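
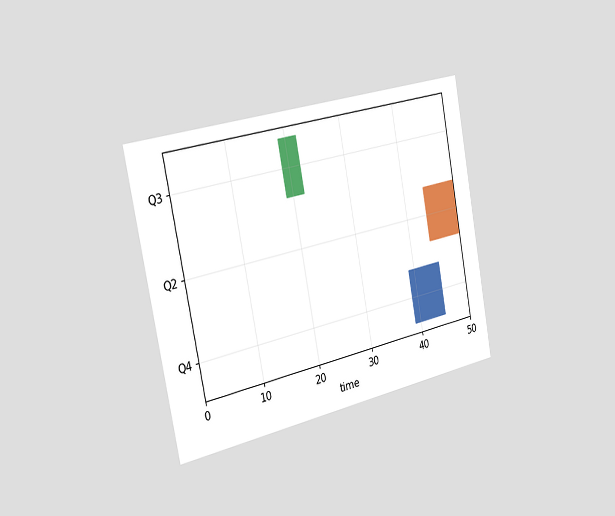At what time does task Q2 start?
44

The chart is tilted about 11° counter-clockwise and viewed slightly from the left. The Q2 bar begins at t=44.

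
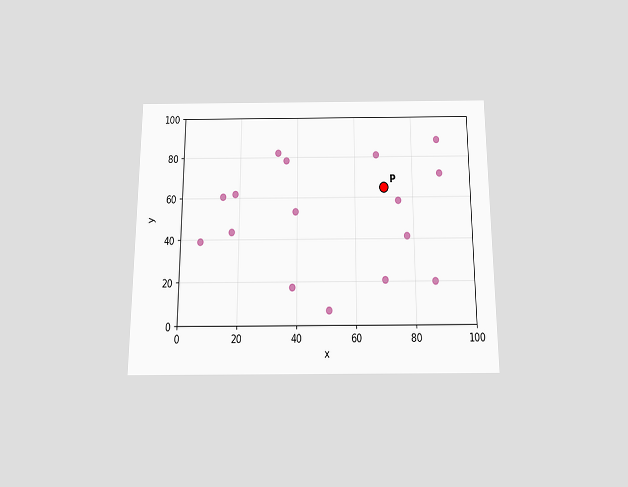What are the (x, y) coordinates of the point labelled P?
(70, 65)

The chart is viewed slightly from below. Following the gridlines from P to each axis, P sits at (70, 65).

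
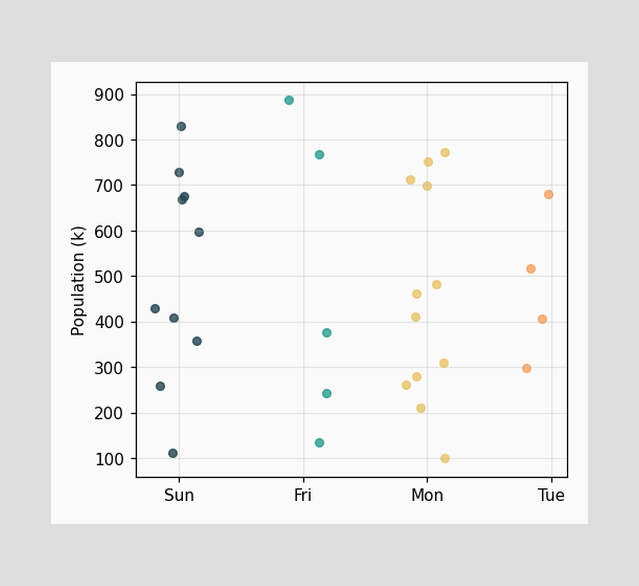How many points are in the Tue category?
4

Counting the markers in the Tue column gives 4.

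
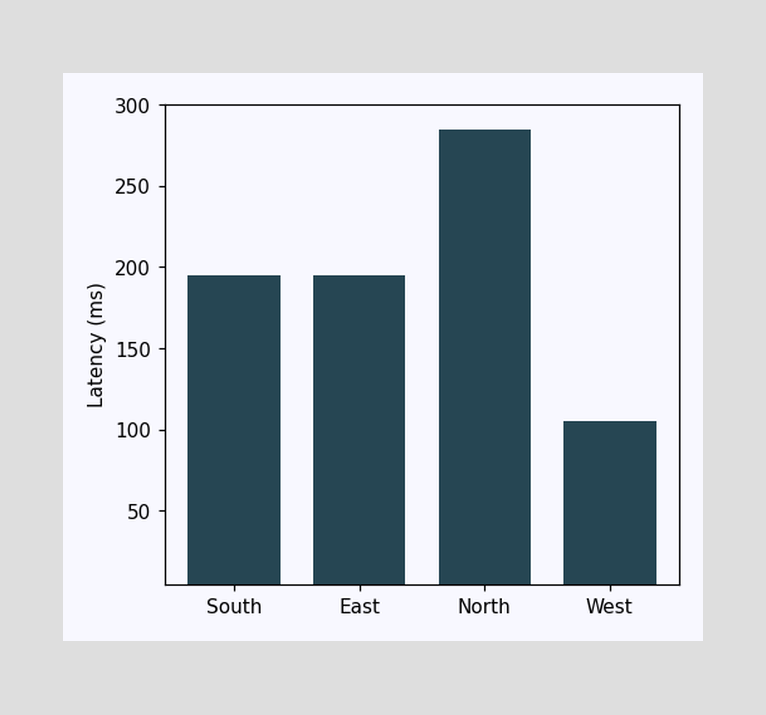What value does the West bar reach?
105ms

Reading along the chart's y-axis, the West bar reaches 105ms.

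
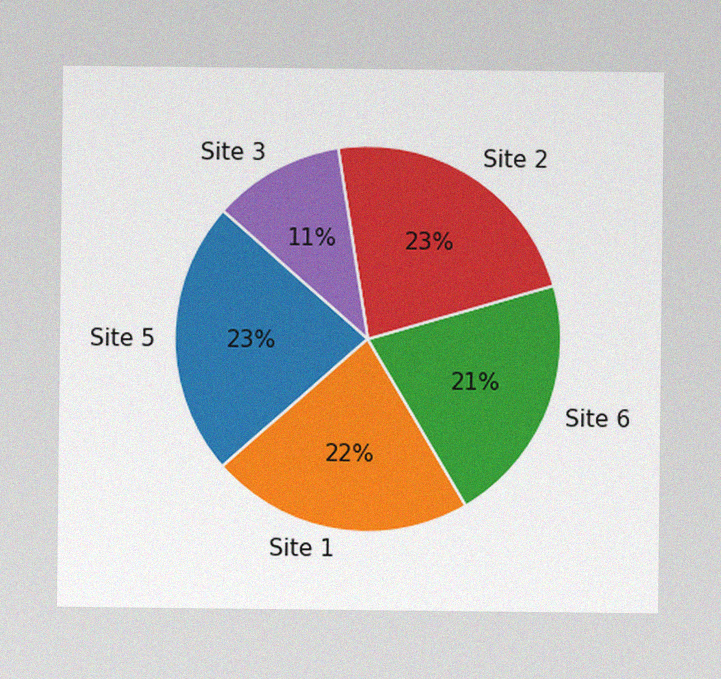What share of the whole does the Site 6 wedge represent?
21%

The image has some photo noise and uneven lighting. The Site 6 slice takes up 21% of the pie.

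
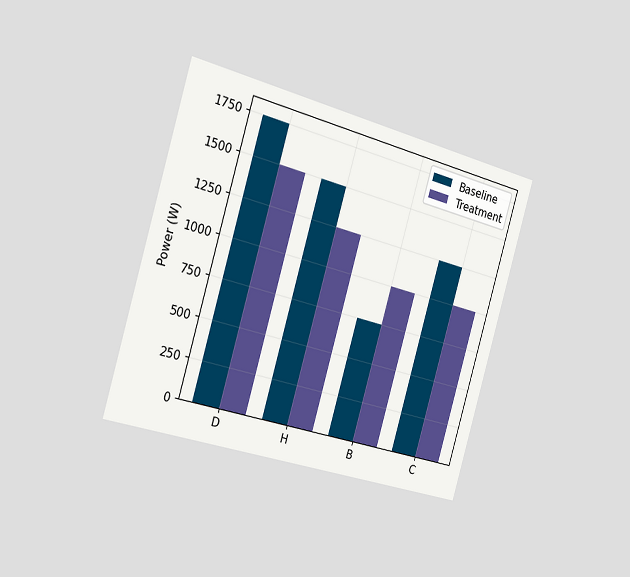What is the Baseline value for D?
The chart is tilted about 16° clockwise and viewed slightly from the left. The Baseline bar at D reaches 1750W on the y-axis.

1750W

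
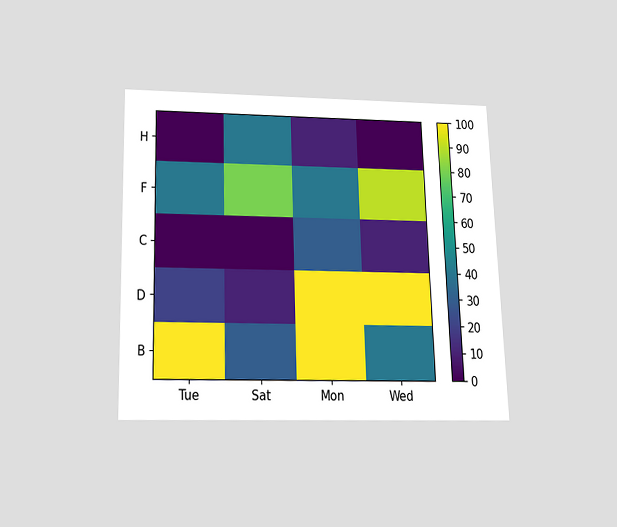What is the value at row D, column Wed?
100

The chart is viewed slightly from below. Matching cell (D, Wed) against the colorbar gives 100.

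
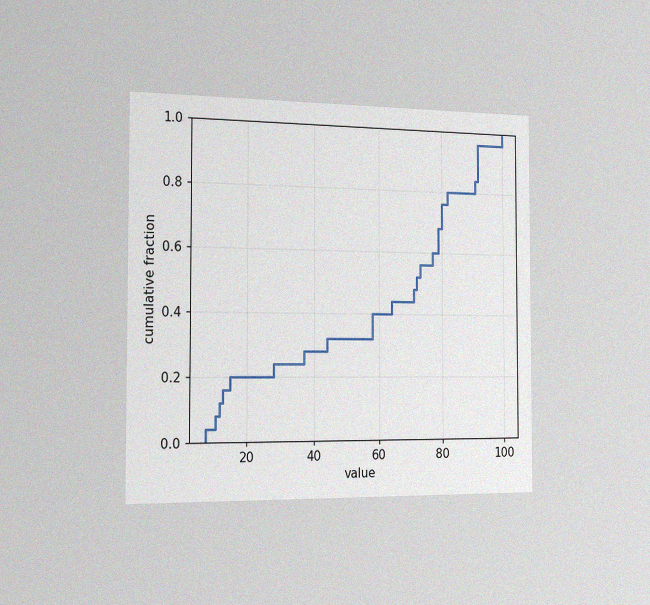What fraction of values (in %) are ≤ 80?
The chart is viewed slightly from the left, with some photo noise. At x=80 the ECDF step is at 76%.

76%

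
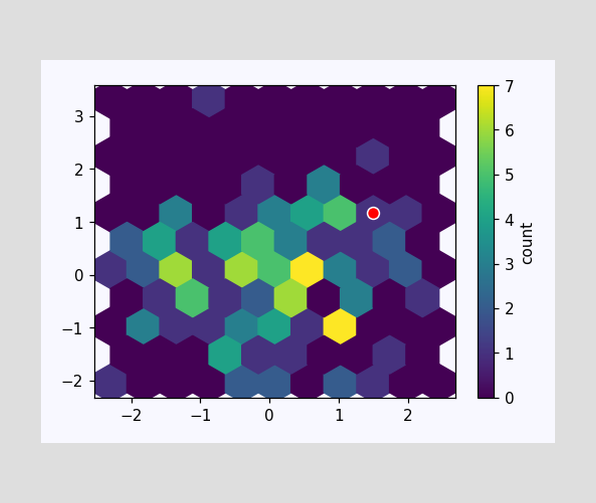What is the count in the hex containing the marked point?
The marked hex reads 1 on the colorbar.

1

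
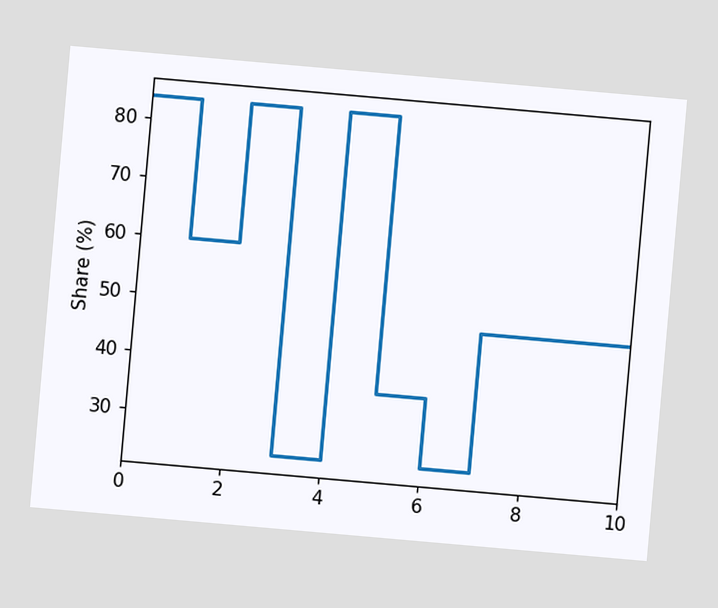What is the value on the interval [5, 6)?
36%

The chart is tilted about 5° clockwise. On [5, 6) the step sits at 36%.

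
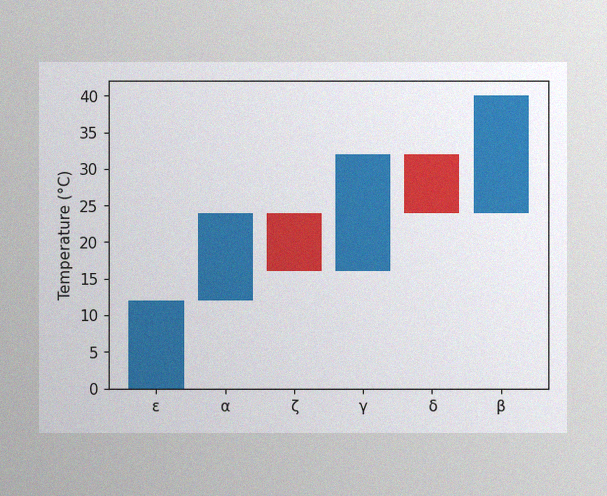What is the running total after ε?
12°C

The image has some photo noise and uneven lighting. After ε the running total reaches 12°C.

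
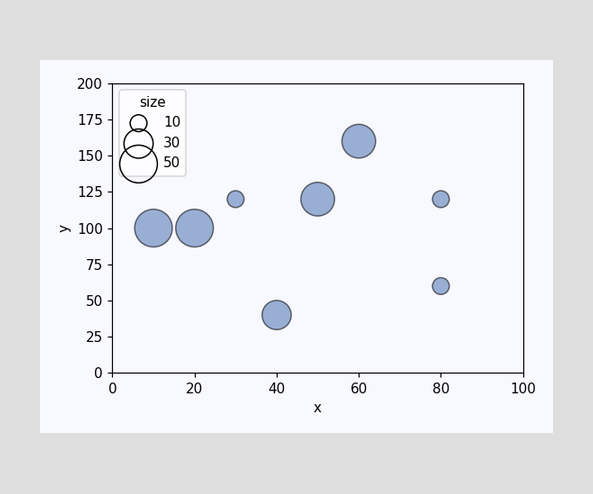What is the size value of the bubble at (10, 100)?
50

Matching the bubble at (10, 100) against the size legend gives 50.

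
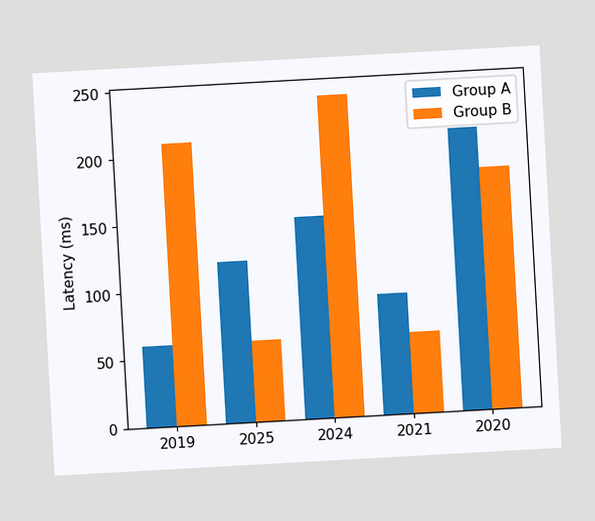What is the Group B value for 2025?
The chart is tilted about 3° counter-clockwise. The Group B bar at 2025 reaches 60ms on the y-axis.

60ms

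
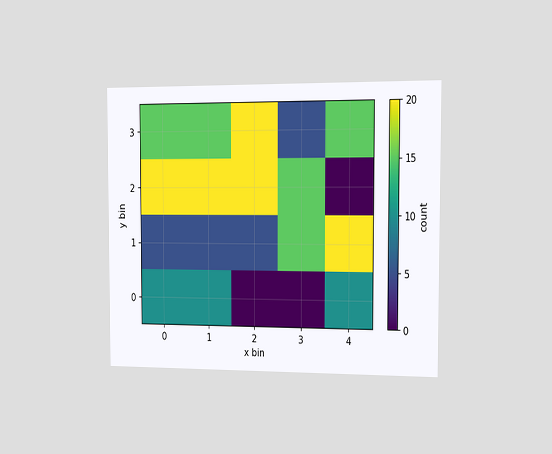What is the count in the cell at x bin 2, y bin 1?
The chart is viewed slightly from the right. Matching the cell (2, 1) against the colorbar gives 5.

5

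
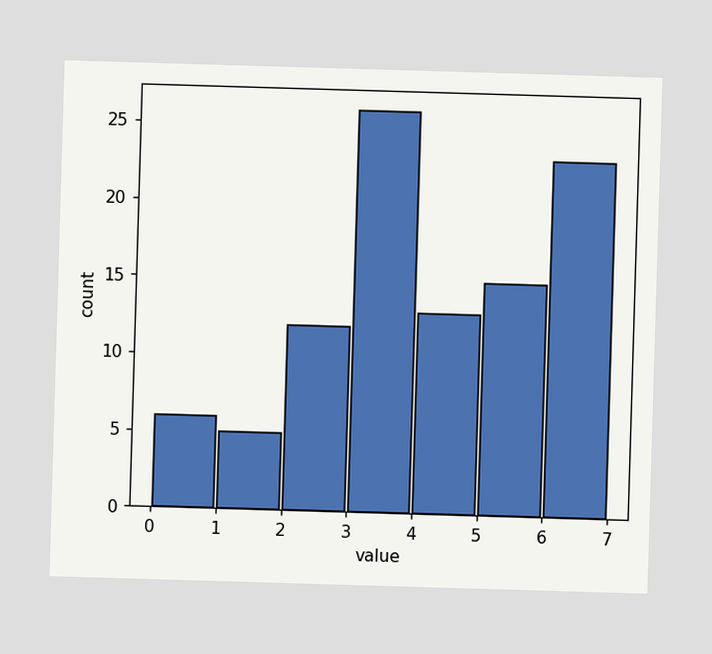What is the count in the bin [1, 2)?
The [1, 2) bin has height 5.

5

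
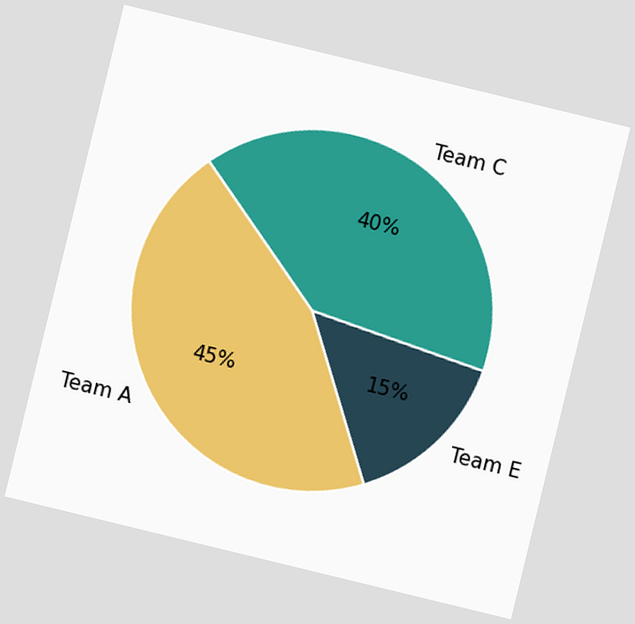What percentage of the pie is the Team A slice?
45%

The chart is tilted about 14° clockwise. The Team A slice takes up 45% of the pie.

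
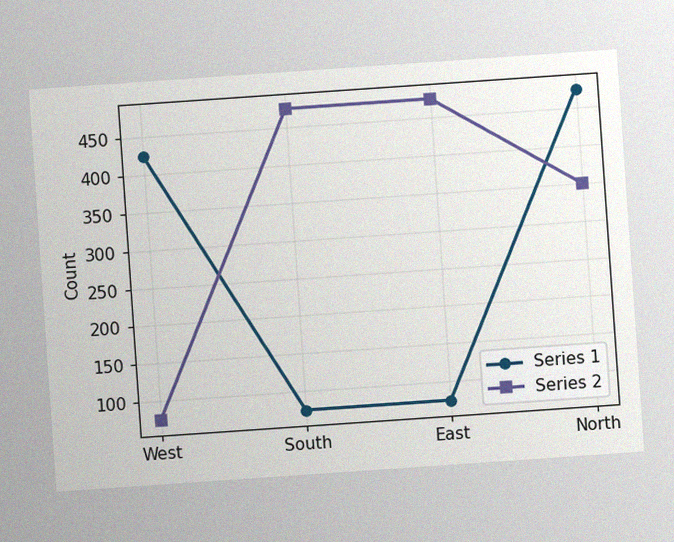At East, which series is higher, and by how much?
The chart is tilted about 4° counter-clockwise, with some photo noise. At East, Series 2 sits above the other line by 400.

Series 2, by 400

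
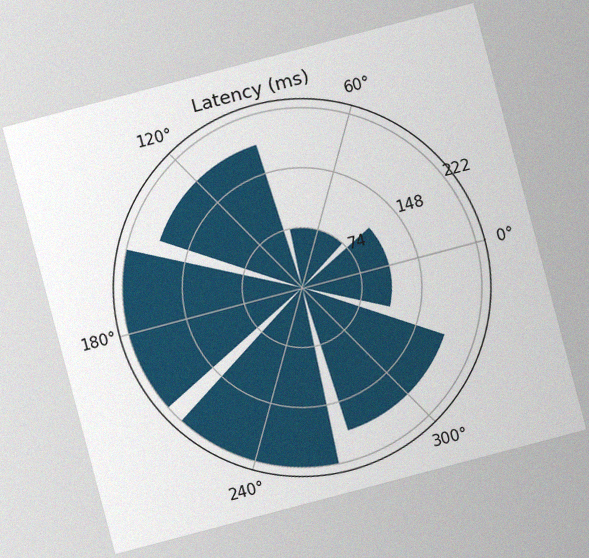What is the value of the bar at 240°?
222ms

The chart is tilted about 15° counter-clockwise, with some photo noise. The bar at 240° reaches 222ms on the radial axis.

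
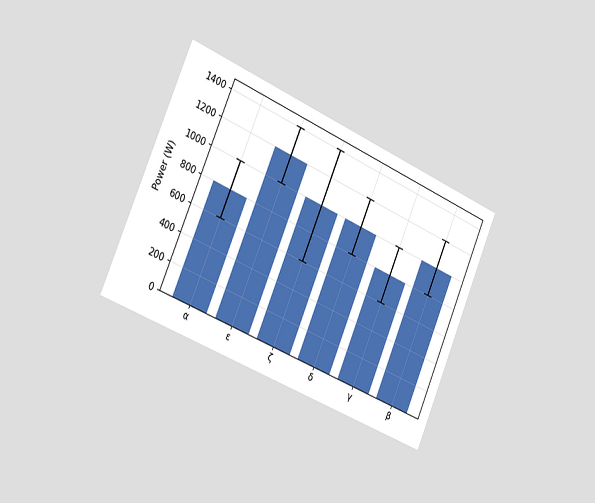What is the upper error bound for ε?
The chart is tilted about 23° clockwise and viewed slightly from the left. The ε bar's upper whisker reaches 1400W.

1400W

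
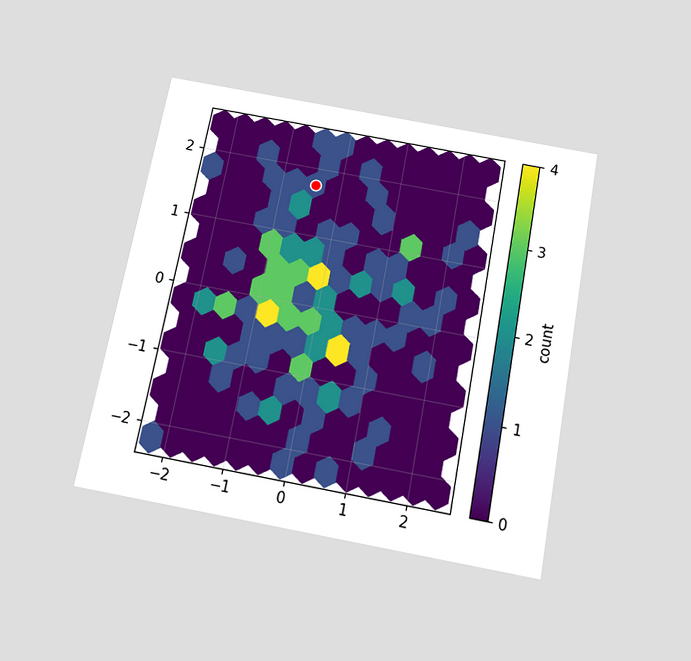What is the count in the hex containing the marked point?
1

The chart is tilted about 11° clockwise and viewed slightly from below. The marked hex reads 1 on the colorbar.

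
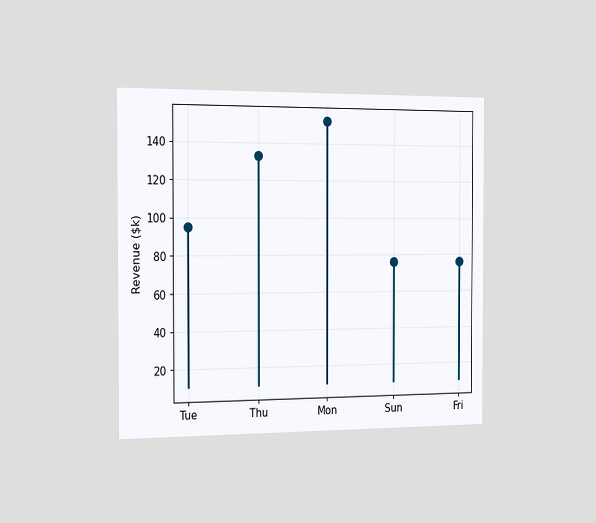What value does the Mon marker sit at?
$152k

The chart is viewed slightly from the left. The Mon marker sits at $152k.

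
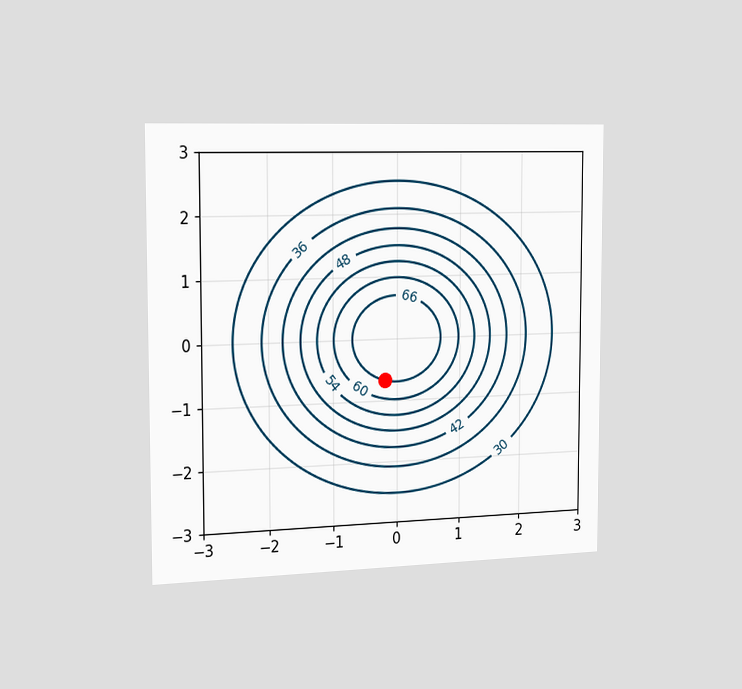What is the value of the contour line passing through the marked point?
66

The chart is viewed slightly from the left. The marked point sits on the contour labelled 66.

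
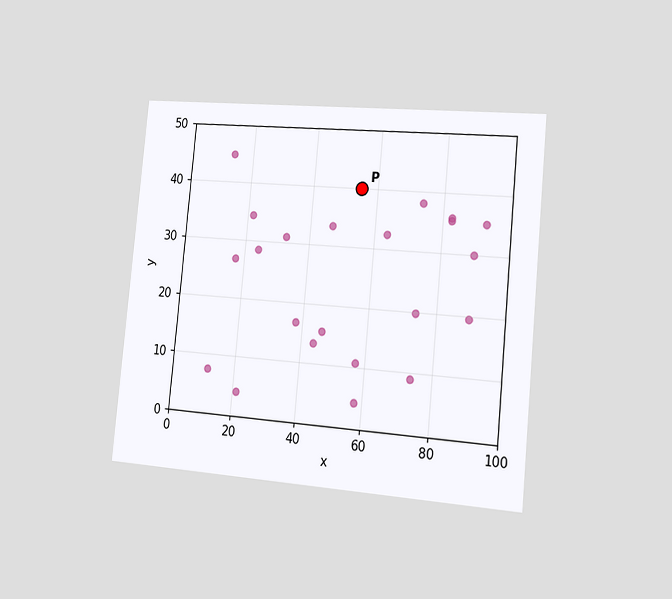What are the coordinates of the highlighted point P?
The chart is tilted about 5° clockwise and viewed slightly from the right. Following the gridlines from P to each axis, P sits at (55, 40).

(55, 40)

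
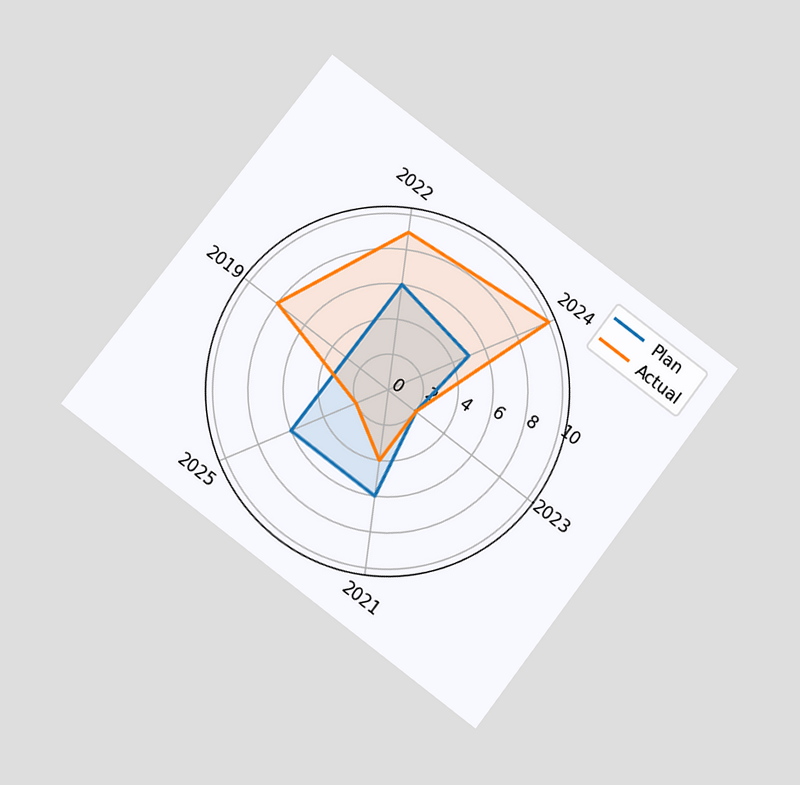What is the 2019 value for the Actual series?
8

The chart is tilted about 37° clockwise and viewed at a slight angle. On the 2019 axis, Actual reaches 8.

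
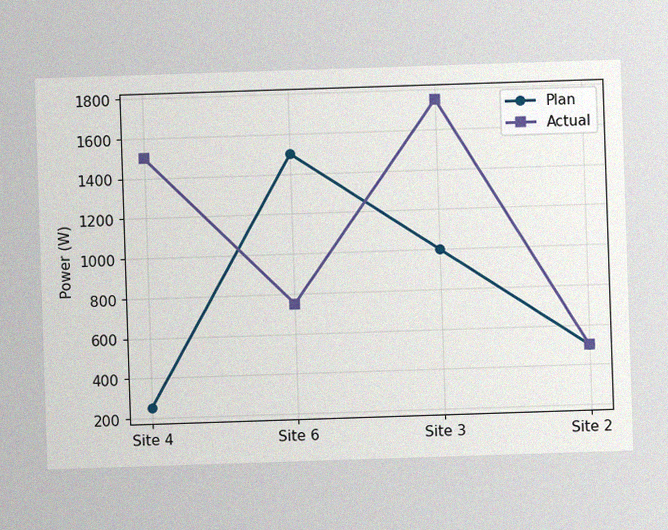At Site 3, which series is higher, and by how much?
Actual, by 750W

The image has some photo noise and uneven lighting. At Site 3, Actual sits above the other line by 750W.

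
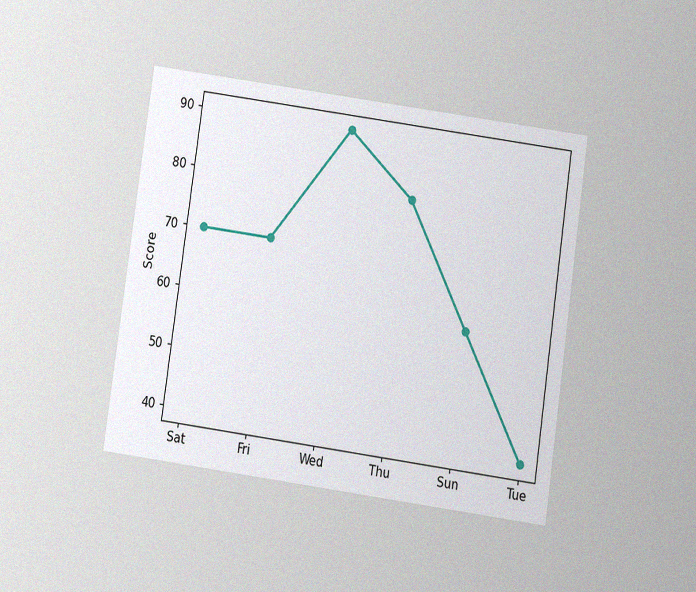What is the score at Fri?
70

The chart is tilted about 8° clockwise and viewed slightly from below, with some photo noise. At Fri, the line is at 70.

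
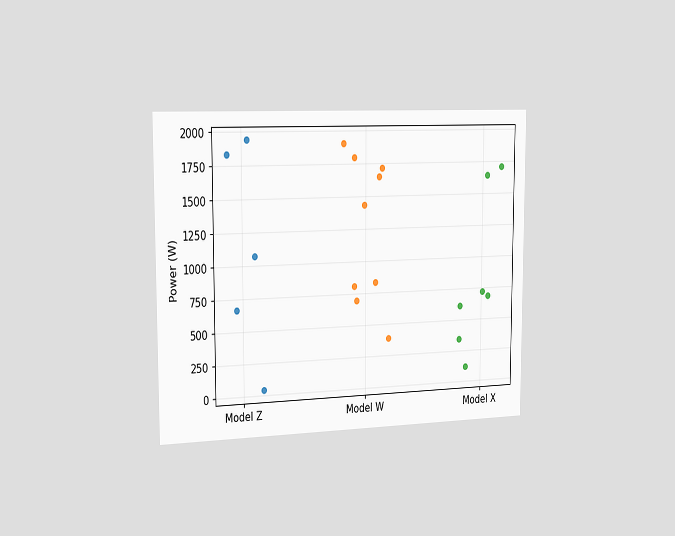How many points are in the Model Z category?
The chart is viewed slightly from the left. Counting the markers in the Model Z column gives 5.

5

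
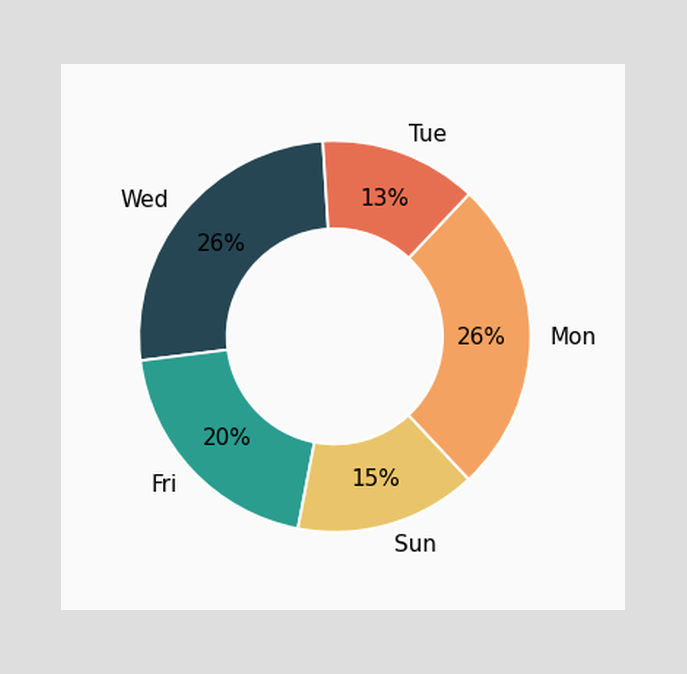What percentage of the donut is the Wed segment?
The Wed segment takes up 26% of the ring.

26%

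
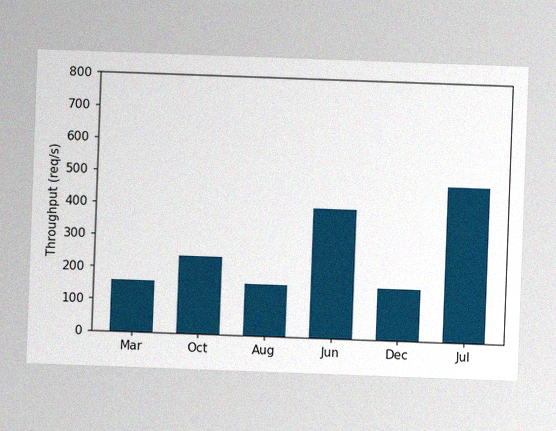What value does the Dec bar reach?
The chart is tilted about 2° clockwise, with some photo noise. Reading along the chart's y-axis, the Dec bar reaches 160req/s.

160req/s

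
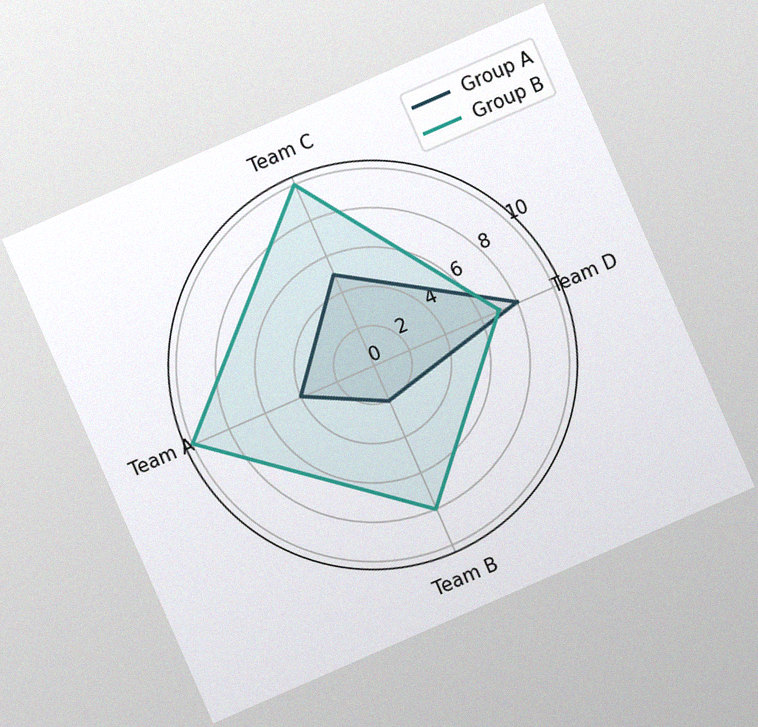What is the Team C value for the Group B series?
The chart is tilted about 24° counter-clockwise, with some photo noise. On the Team C axis, Group B reaches 10.

10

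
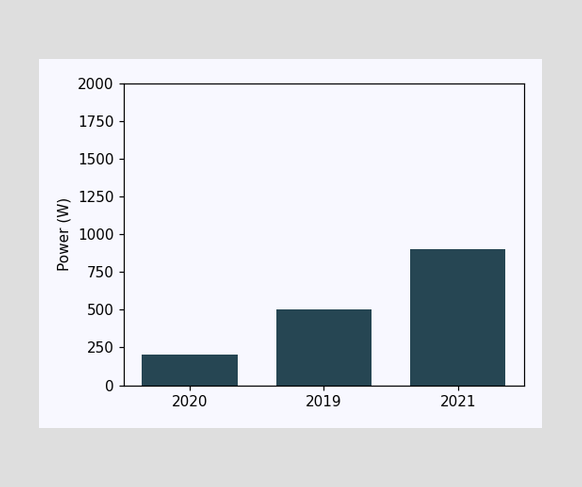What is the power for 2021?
Reading along the chart's y-axis, the 2021 bar reaches 900W.

900W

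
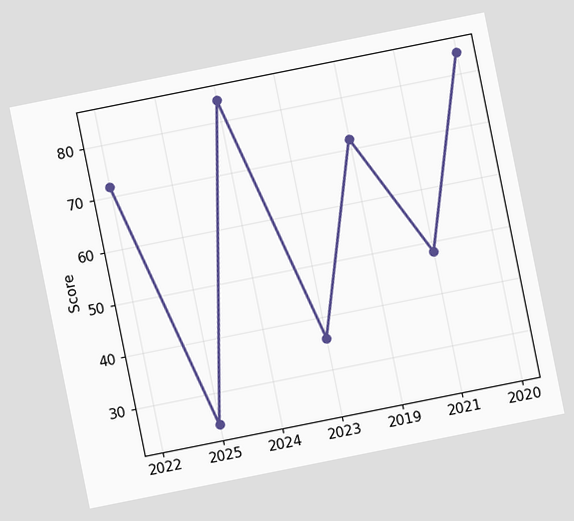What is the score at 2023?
36

The chart is tilted about 11° counter-clockwise. At 2023, the line is at 36.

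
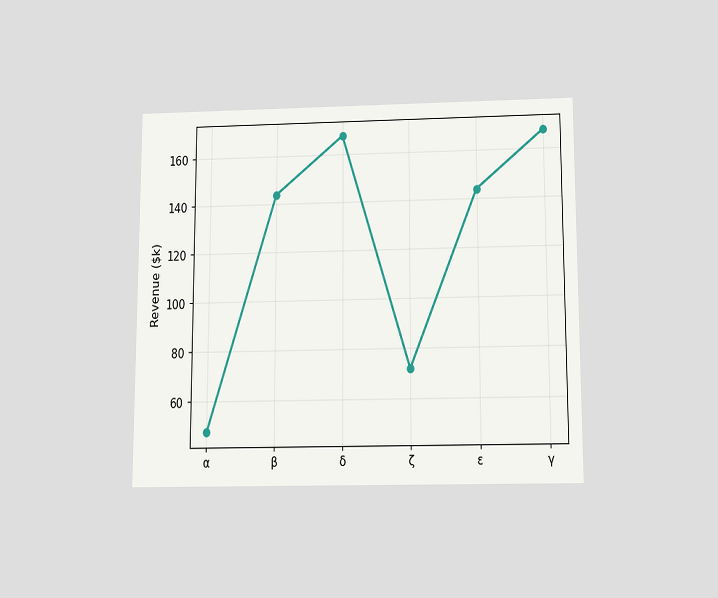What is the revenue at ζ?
$72k

The chart is viewed slightly from below. At ζ, the line is at $72k.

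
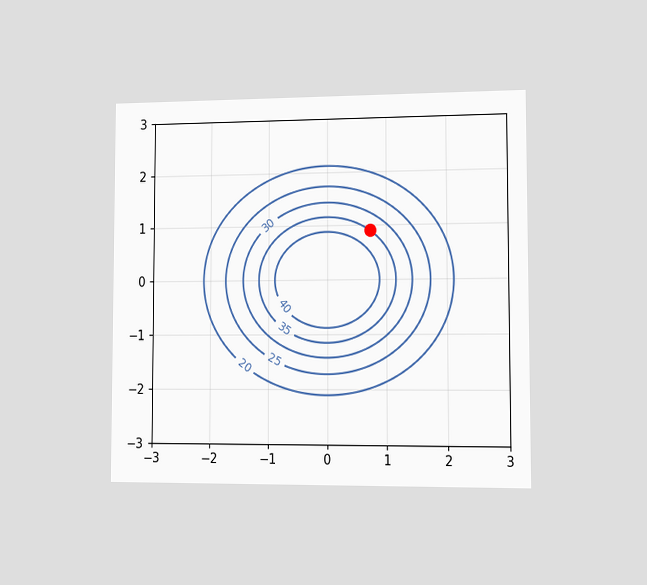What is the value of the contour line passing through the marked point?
The chart is viewed slightly from the right. The marked point sits on the contour labelled 35.

35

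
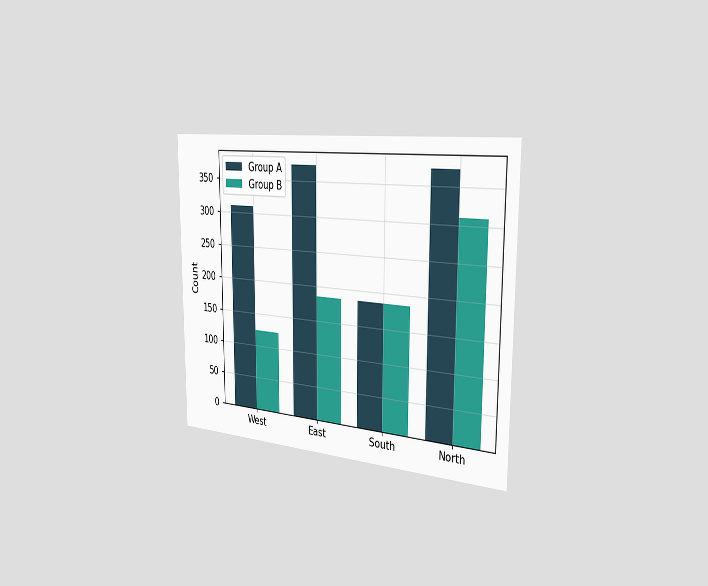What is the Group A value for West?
310

The chart is viewed slightly from the right. The Group A bar at West reaches 310 on the y-axis.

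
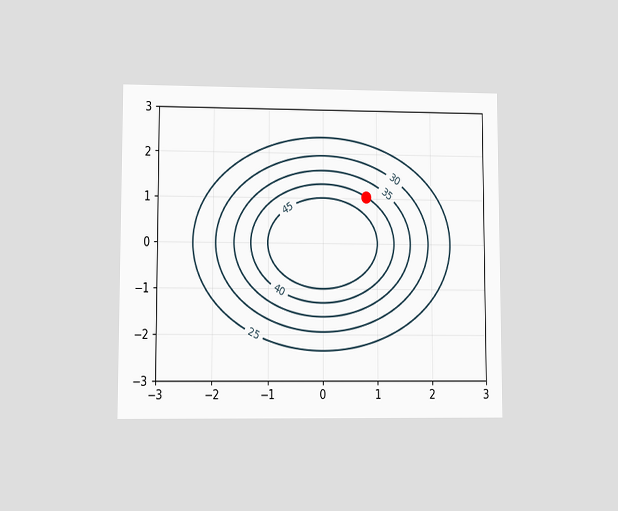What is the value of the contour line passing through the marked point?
40

The chart is viewed at a slight angle. The marked point sits on the contour labelled 40.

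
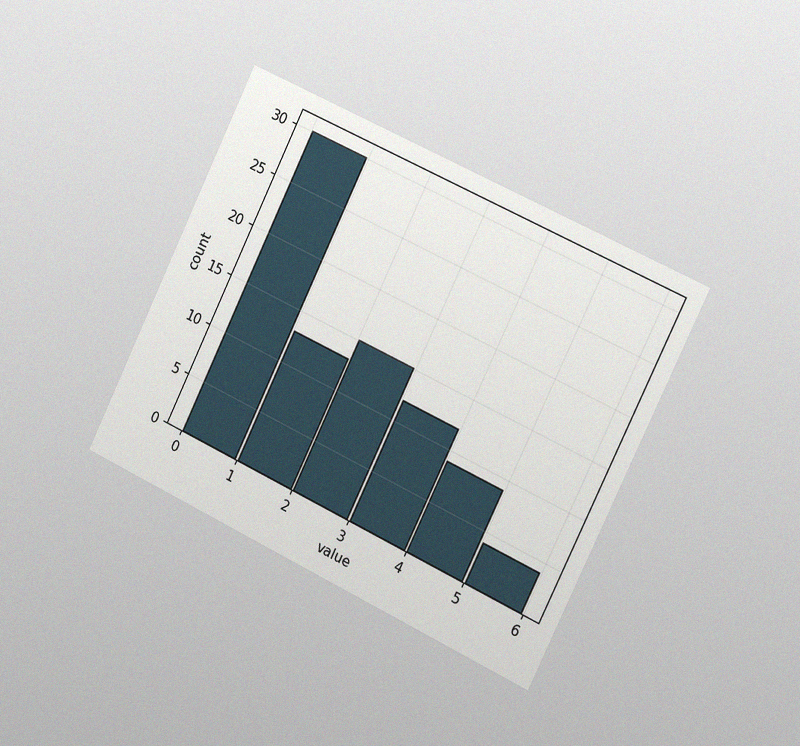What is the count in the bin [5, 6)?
The chart is tilted about 26° clockwise and viewed slightly from the right, with some photo noise. The [5, 6) bin has height 4.

4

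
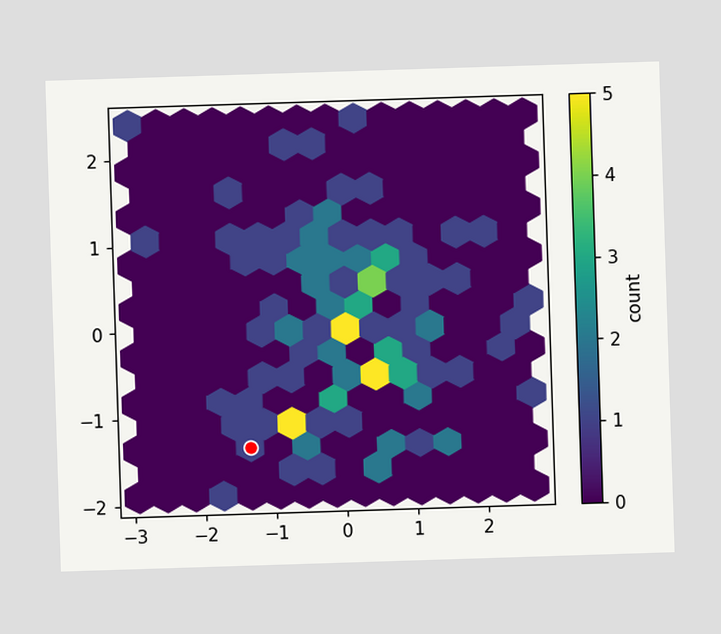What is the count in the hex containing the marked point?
The marked hex reads 1 on the colorbar.

1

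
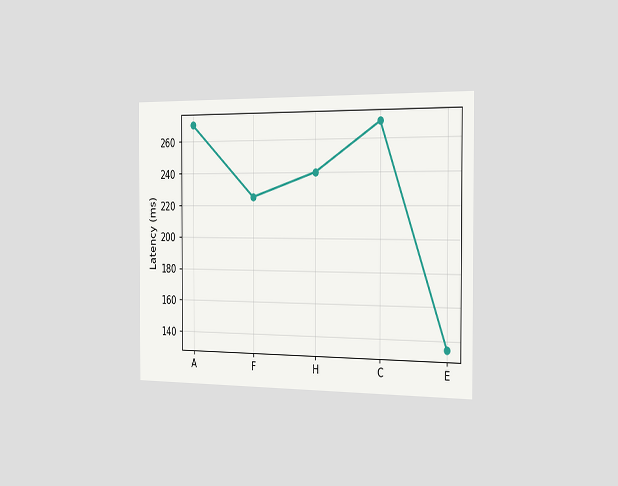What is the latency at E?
The chart is viewed slightly from the right. At E, the line is at 135ms.

135ms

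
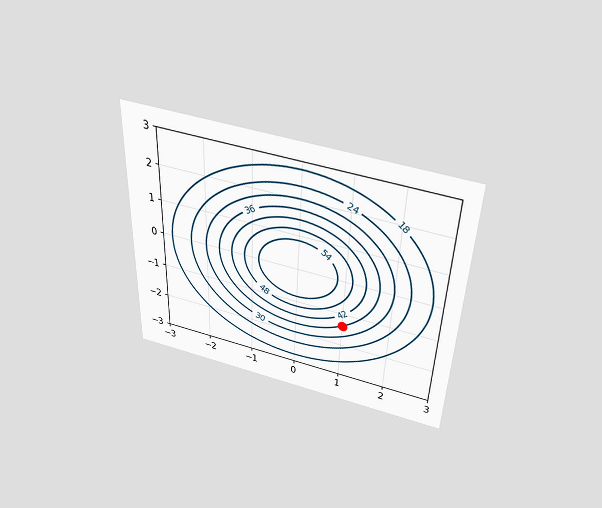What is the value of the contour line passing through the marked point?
36

The chart is tilted about 2° clockwise and viewed slightly from above. The marked point sits on the contour labelled 36.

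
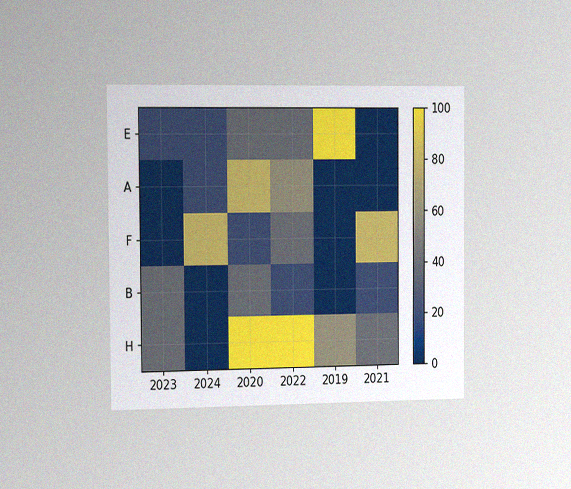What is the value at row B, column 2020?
The chart is viewed slightly from the left, with some photo noise. Matching cell (B, 2020) against the colorbar gives 40.

40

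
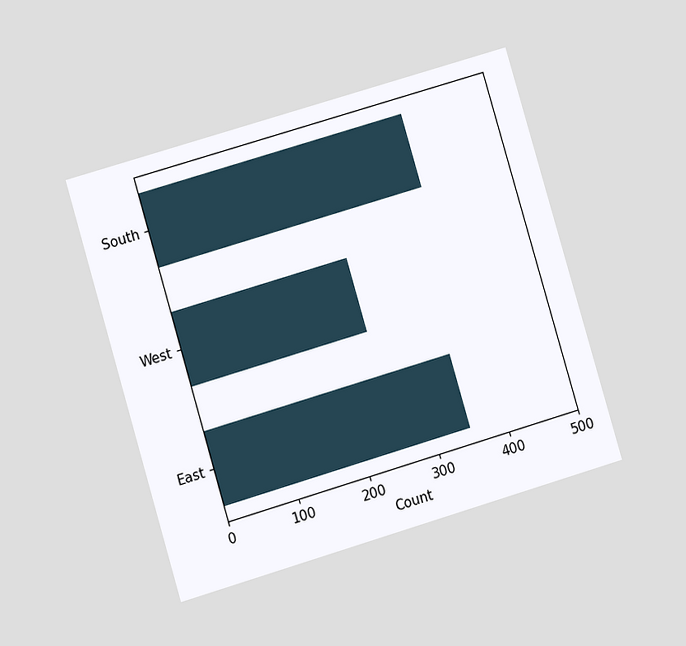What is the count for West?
The chart is tilted about 16° counter-clockwise and viewed at a slight angle. Reading along the chart's x-axis, the West bar reaches 250.

250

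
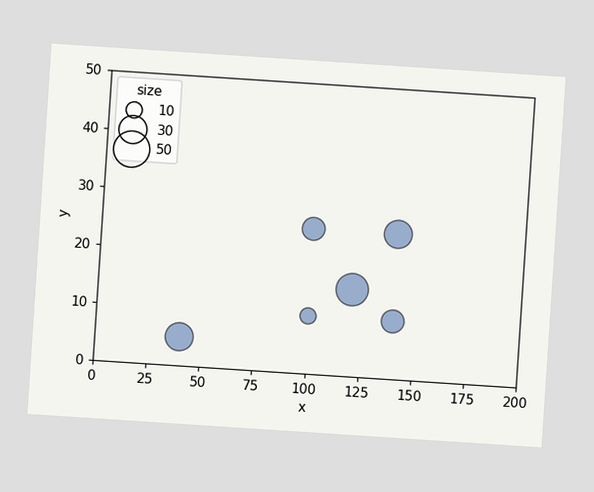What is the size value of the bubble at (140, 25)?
30

The chart is tilted about 4° clockwise. Matching the bubble at (140, 25) against the size legend gives 30.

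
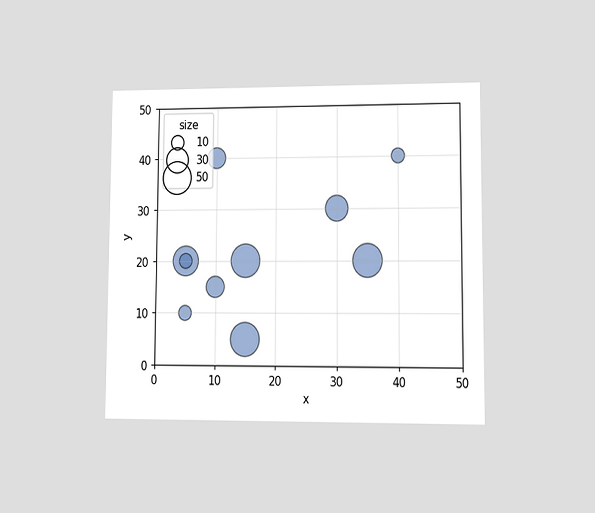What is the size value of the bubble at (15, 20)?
50

The chart is viewed at a slight angle. Matching the bubble at (15, 20) against the size legend gives 50.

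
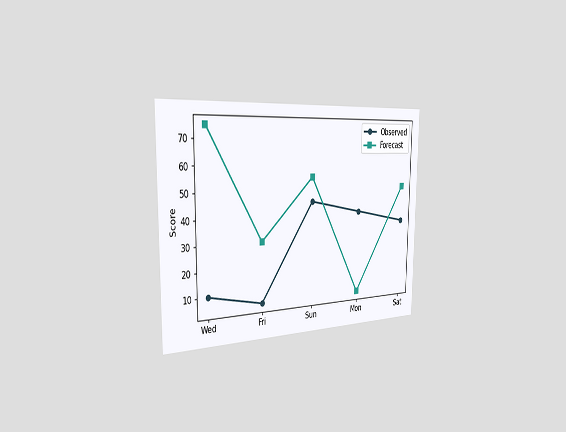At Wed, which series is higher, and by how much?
Forecast, by 65

The chart is viewed slightly from the left. At Wed, Forecast sits above the other line by 65.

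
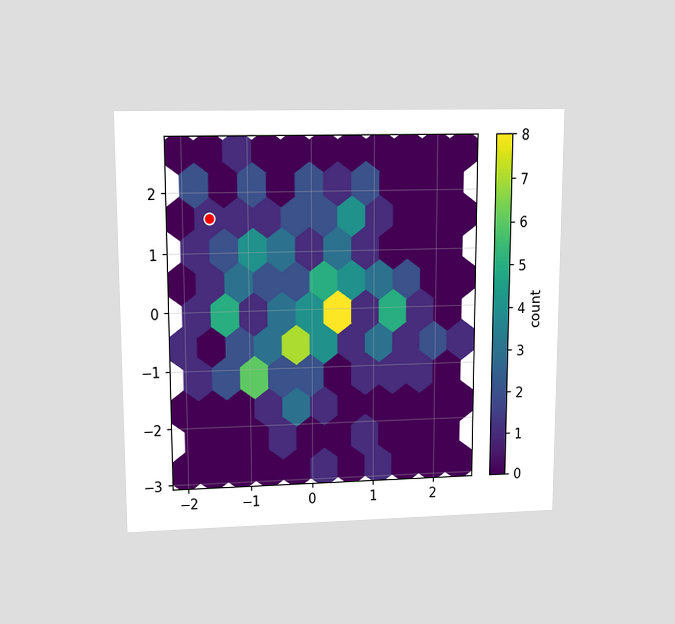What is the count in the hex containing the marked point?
1

The chart is viewed at a slight angle. The marked hex reads 1 on the colorbar.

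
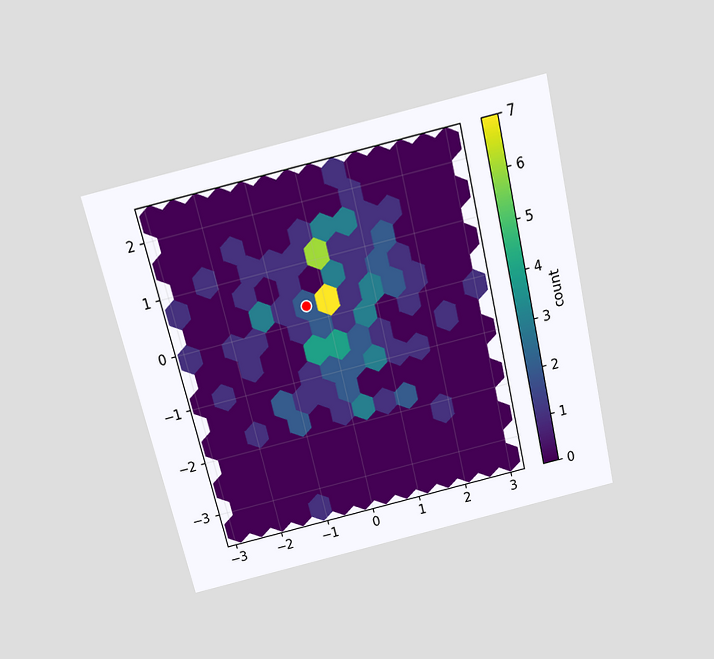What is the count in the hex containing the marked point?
2

The chart is tilted about 13° counter-clockwise and viewed slightly from above. The marked hex reads 2 on the colorbar.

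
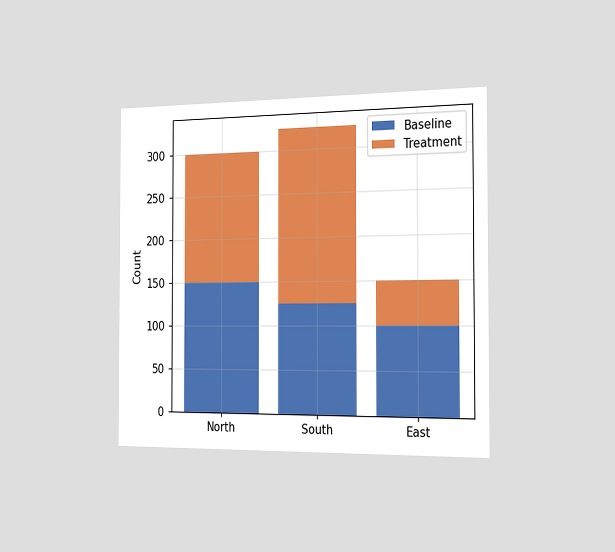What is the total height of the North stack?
300

The chart is viewed slightly from the right. The North stack's top reaches 300 on the y-axis.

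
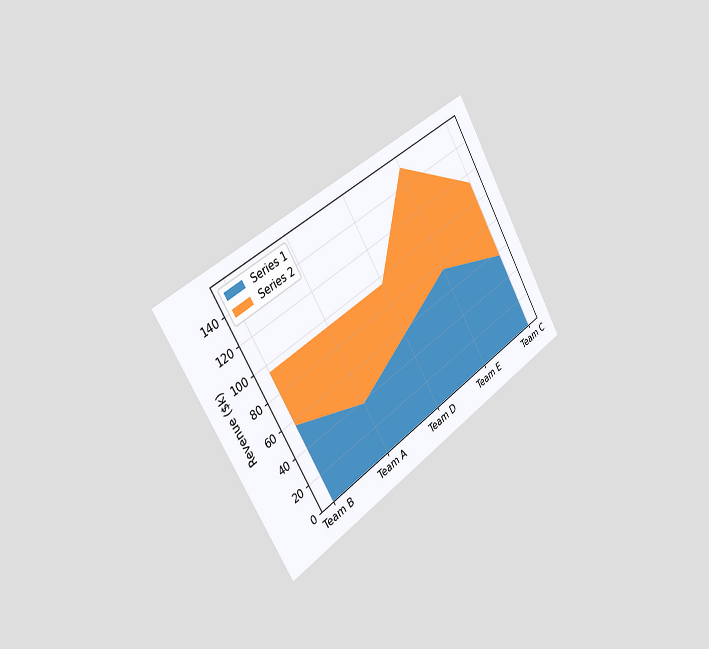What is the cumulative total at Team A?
$95k

The chart is tilted about 32° counter-clockwise and viewed slightly from the left. The stacked total at Team A reaches $95k.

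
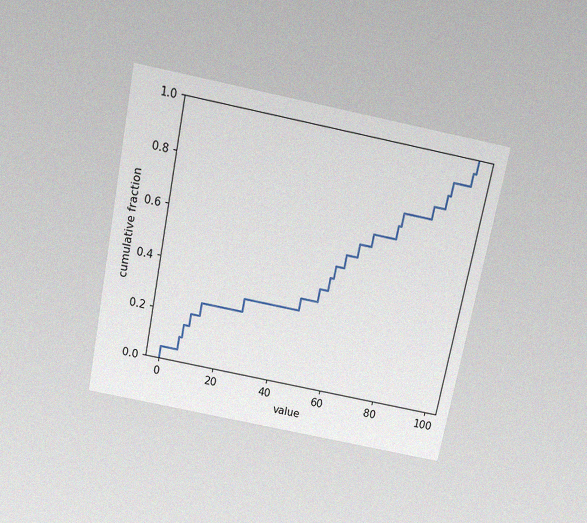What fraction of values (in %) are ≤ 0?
The chart is tilted about 11° clockwise and viewed slightly from above, with some photo noise. At x=0 the ECDF step is at 5%.

5%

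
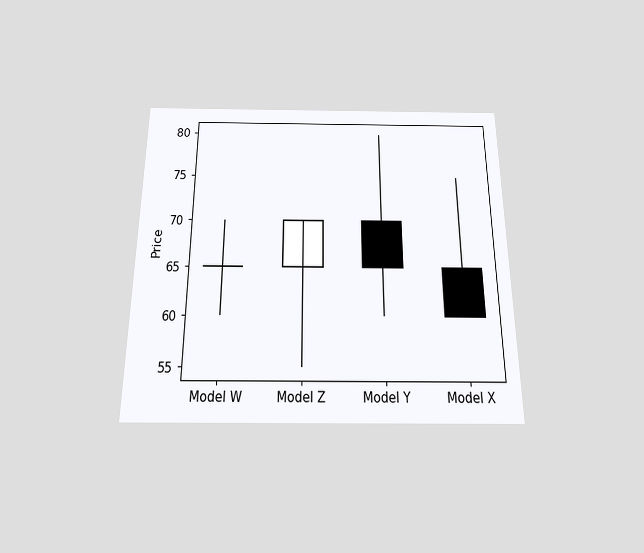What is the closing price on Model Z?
The chart is viewed slightly from below. The Model Z candle closes at 70.

70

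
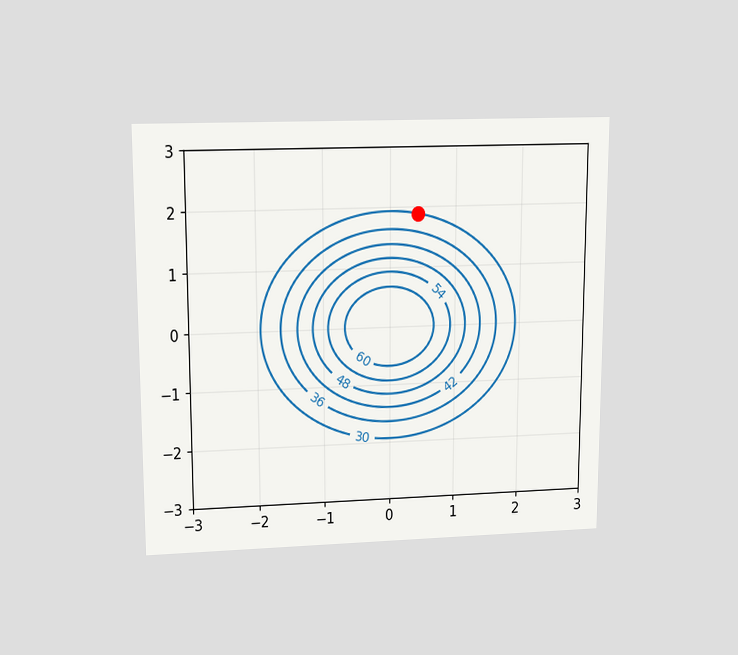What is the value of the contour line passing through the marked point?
30

The chart is viewed slightly from above. The marked point sits on the contour labelled 30.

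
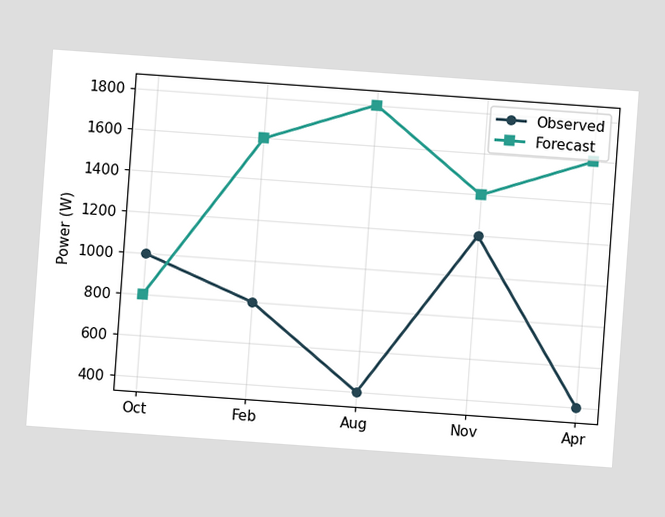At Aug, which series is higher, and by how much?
The chart is tilted about 4° clockwise. At Aug, Forecast sits above the other line by 1400W.

Forecast, by 1400W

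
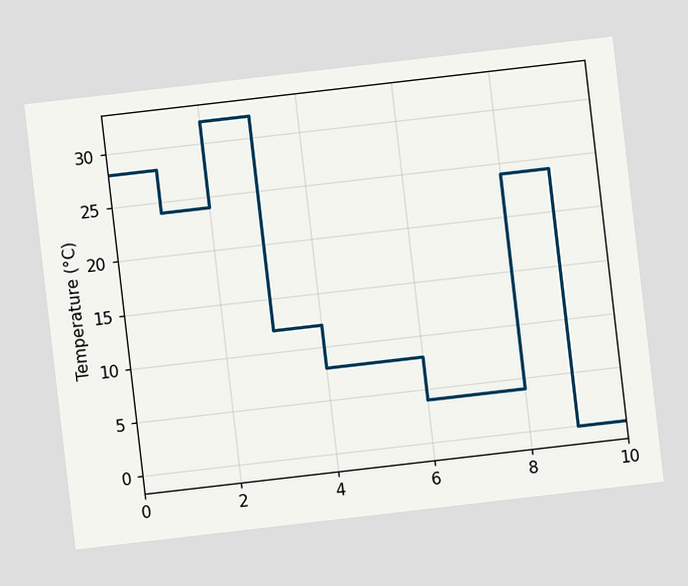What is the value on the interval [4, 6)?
The chart is tilted about 7° counter-clockwise. On [4, 6) the step sits at 8°C.

8°C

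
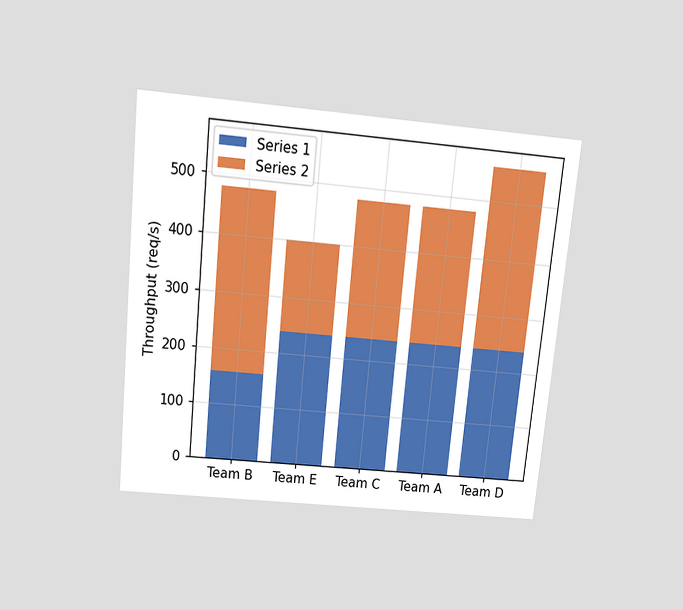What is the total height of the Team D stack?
560req/s

The chart is tilted about 6° clockwise and viewed slightly from above. The Team D stack's top reaches 560req/s on the y-axis.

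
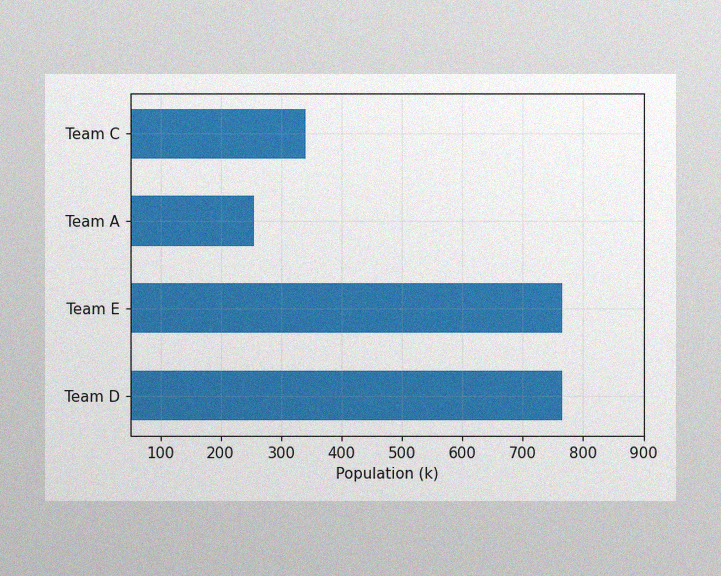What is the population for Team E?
The image has some photo noise and uneven lighting. Reading along the chart's x-axis, the Team E bar reaches 765k.

765k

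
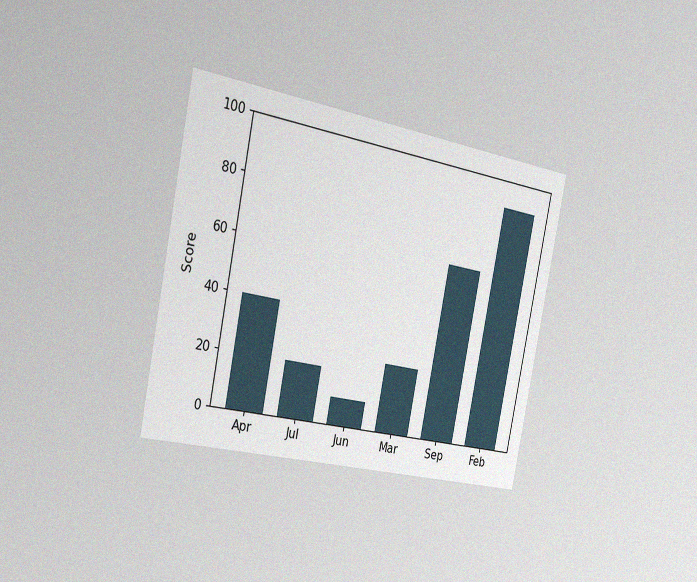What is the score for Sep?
65

The chart is tilted about 11° clockwise and viewed slightly from the left, with some photo noise. Reading along the chart's y-axis, the Sep bar reaches 65.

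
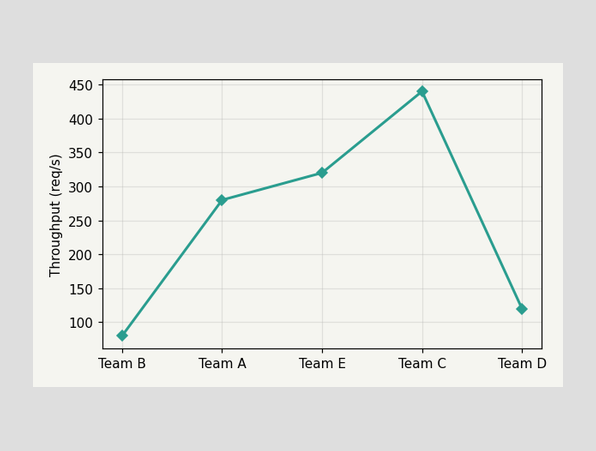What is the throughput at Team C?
440req/s

At Team C, the line is at 440req/s.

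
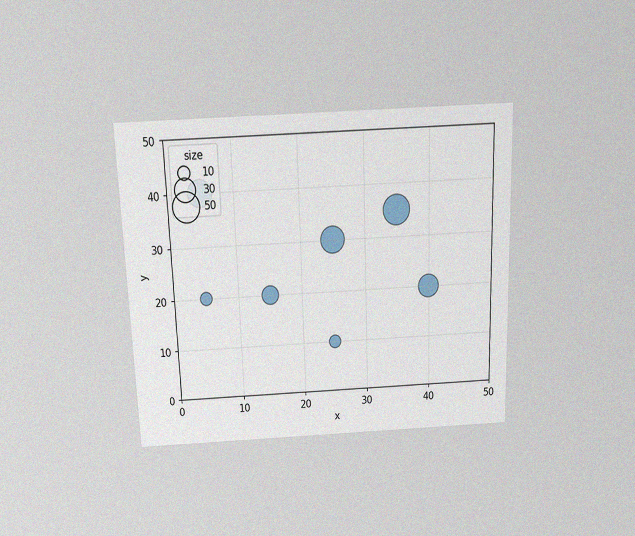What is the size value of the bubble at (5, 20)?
10

The chart is viewed slightly from above, with some photo noise. Matching the bubble at (5, 20) against the size legend gives 10.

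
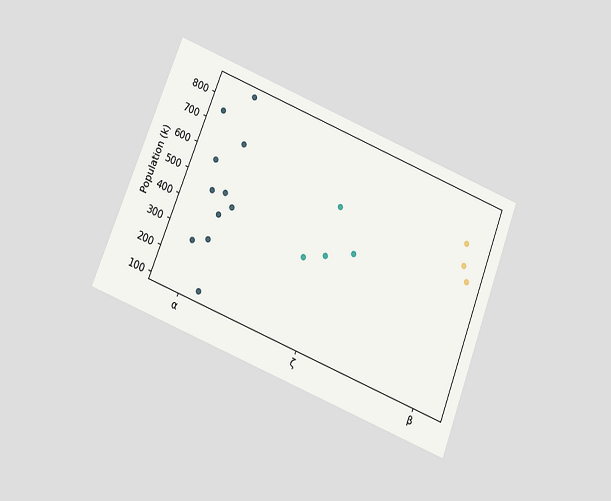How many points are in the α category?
11

The chart is tilted about 21° clockwise and viewed slightly from below. Counting the markers in the α column gives 11.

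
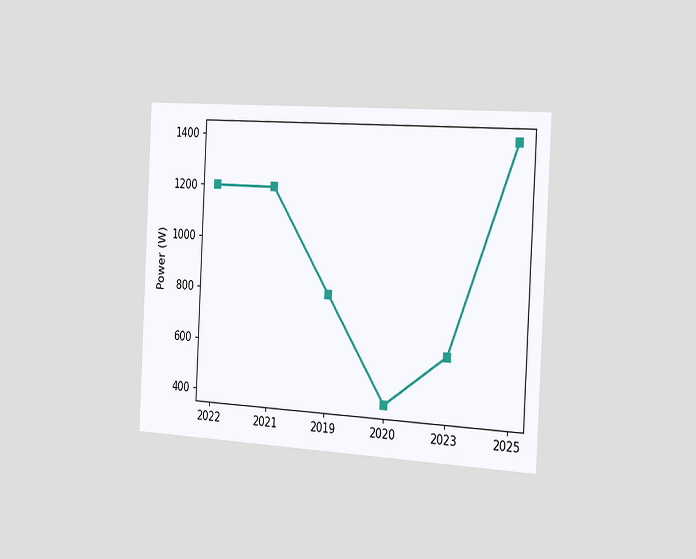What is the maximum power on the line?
1400W

The chart is tilted about 3° clockwise and viewed slightly from the right. The highest point is at 2025, and reading across to the y-axis gives 1400W.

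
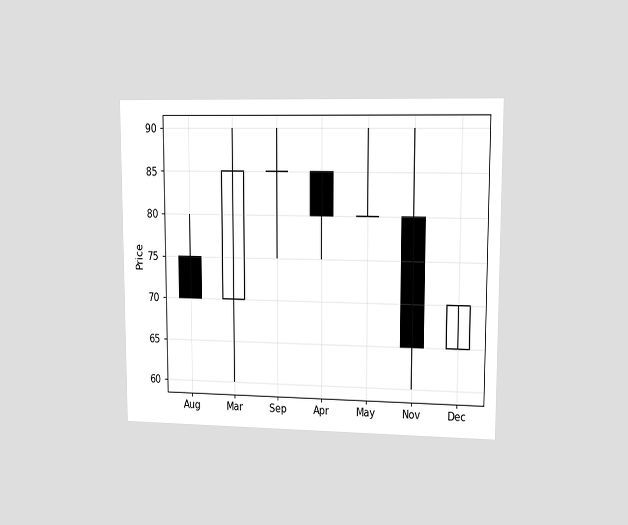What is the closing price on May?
The chart is viewed at a slight angle. The May candle closes at 80.

80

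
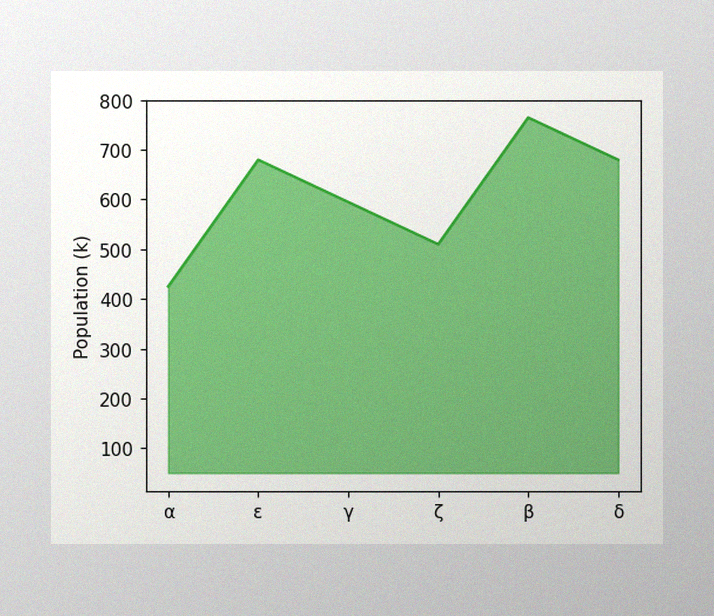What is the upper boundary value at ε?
680k

The image has some photo noise and uneven lighting. At ε the upper boundary is at 680k.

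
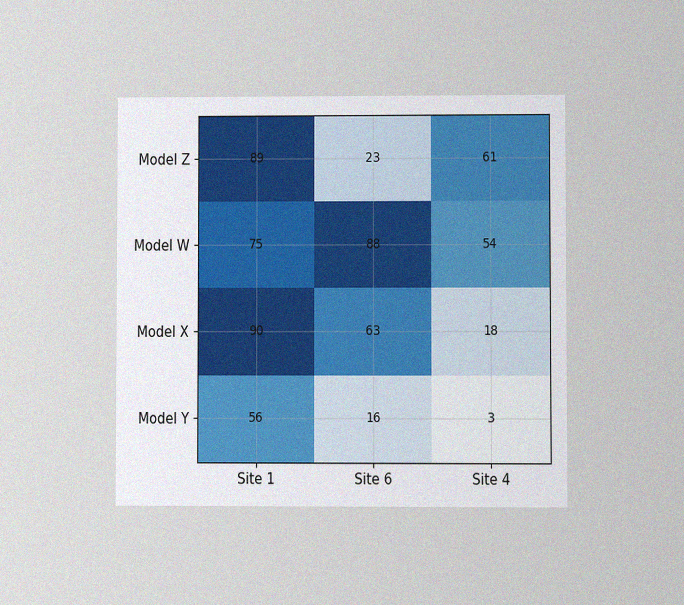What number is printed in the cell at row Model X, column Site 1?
90

The chart is viewed at a slight angle, with some photo noise. The (Model X, Site 1) cell reads 90.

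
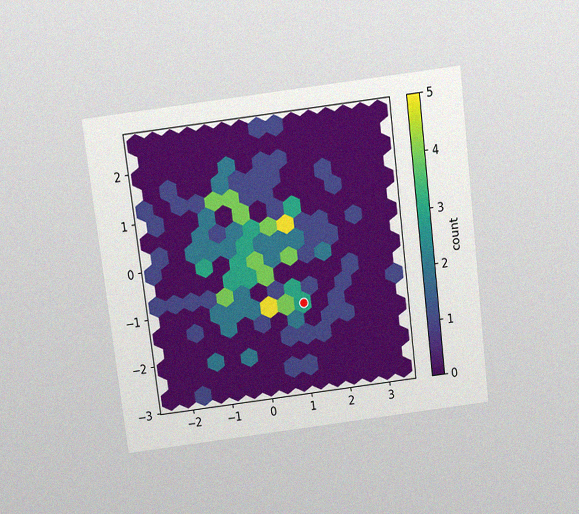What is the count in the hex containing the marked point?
The chart is tilted about 7° counter-clockwise and viewed slightly from above, with some photo noise. The marked hex reads 3 on the colorbar.

3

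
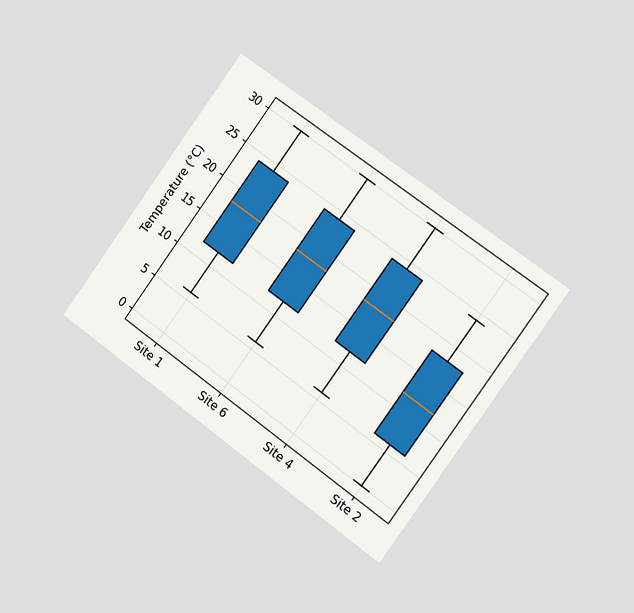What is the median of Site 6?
The chart is tilted about 36° clockwise and viewed slightly from the right. The median line in the Site 6 box sits at 18°C.

18°C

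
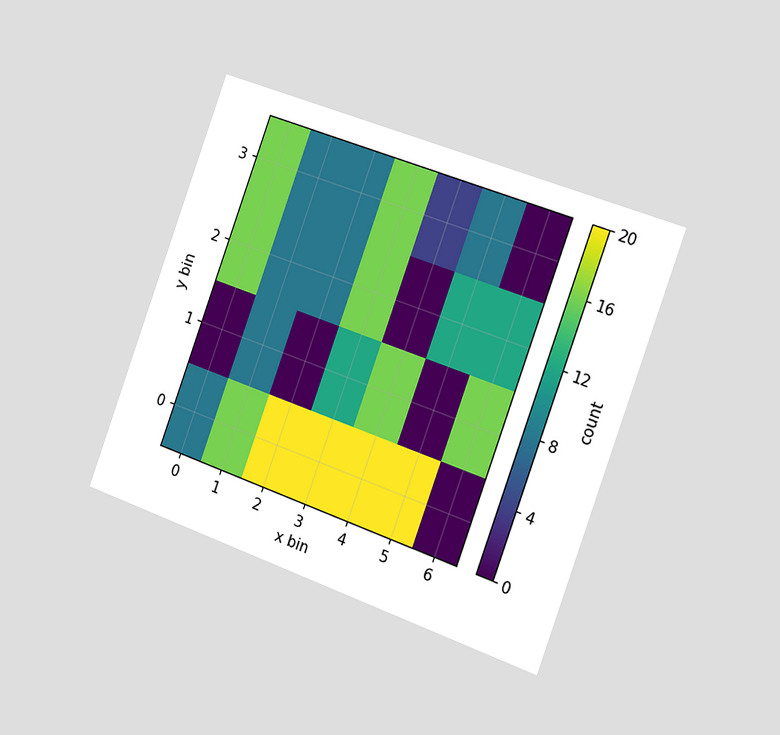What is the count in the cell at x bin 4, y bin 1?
The chart is tilted about 20° clockwise and viewed slightly from the right. Matching the cell (4, 1) against the colorbar gives 16.

16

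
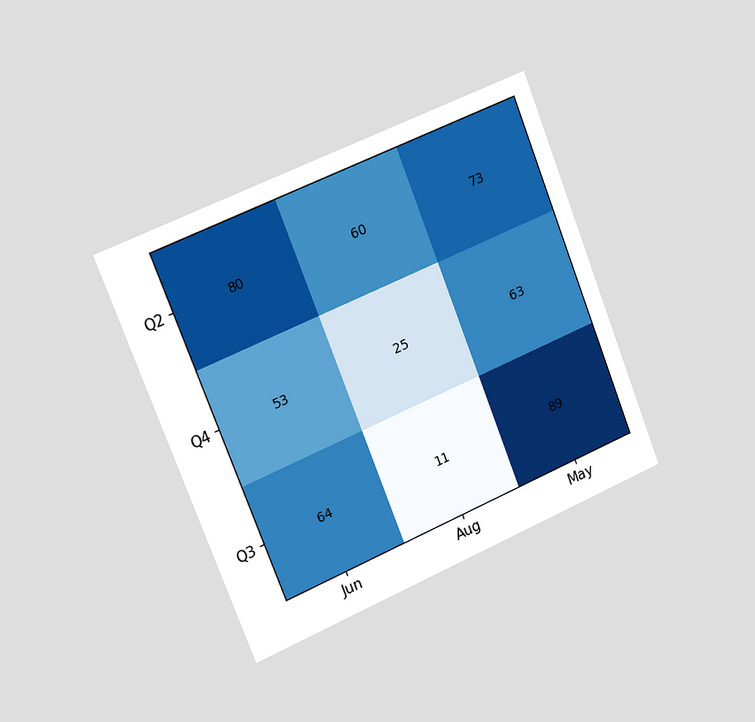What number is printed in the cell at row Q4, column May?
63

The chart is tilted about 22° counter-clockwise and viewed slightly from the left. The (Q4, May) cell reads 63.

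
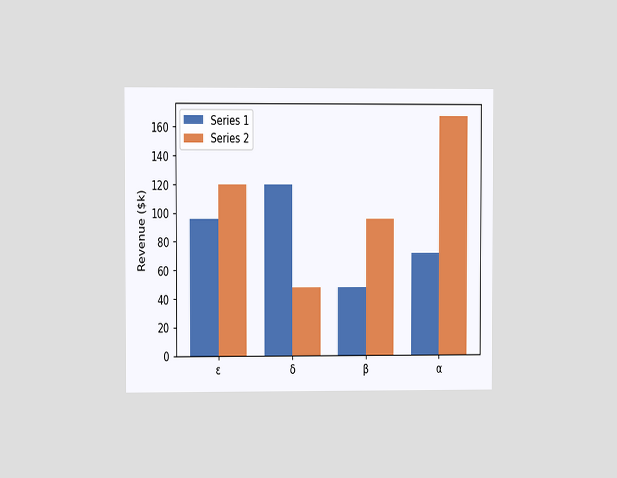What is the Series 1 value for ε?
$96k

The chart is viewed at a slight angle. The Series 1 bar at ε reaches $96k on the y-axis.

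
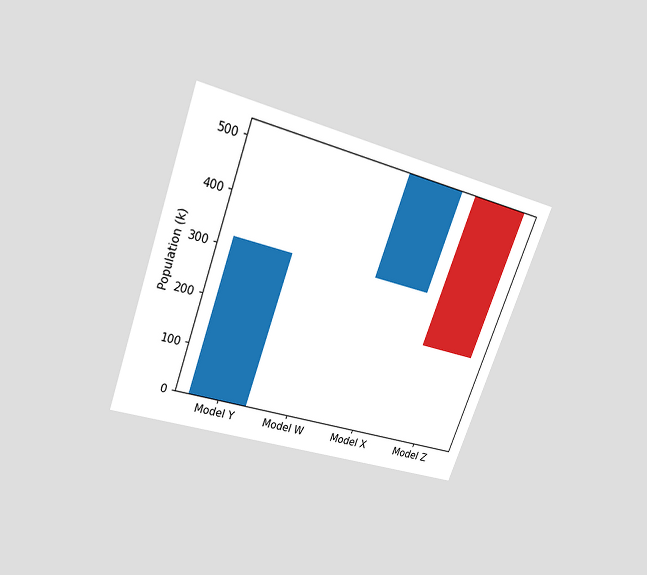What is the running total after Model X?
530k

The chart is tilted about 20° clockwise and viewed slightly from above. After Model X the running total reaches 530k.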